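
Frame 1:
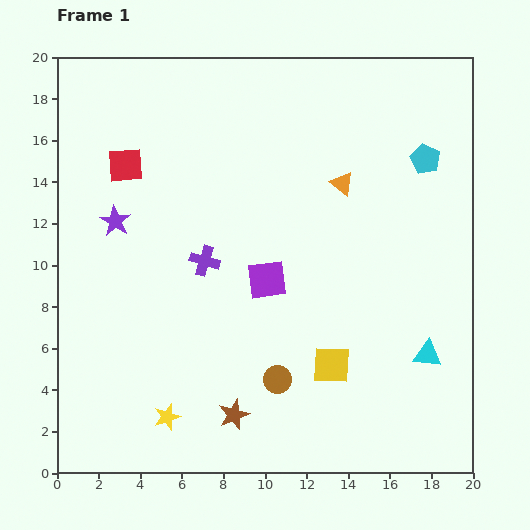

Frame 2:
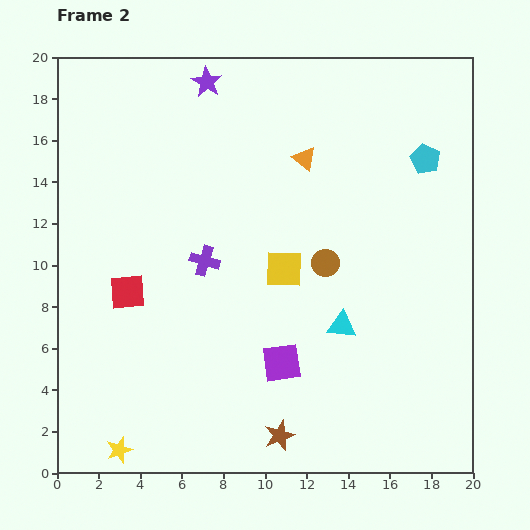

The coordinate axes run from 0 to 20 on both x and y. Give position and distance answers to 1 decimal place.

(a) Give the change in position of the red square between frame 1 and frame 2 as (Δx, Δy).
(0.1, -6.1)

The red square was at (3.3, 14.8) in frame 1 and (3.4, 8.7) in frame 2.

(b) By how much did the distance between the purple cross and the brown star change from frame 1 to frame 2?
+1.6

Distance in frame 1: 7.5. Distance in frame 2: 9.1.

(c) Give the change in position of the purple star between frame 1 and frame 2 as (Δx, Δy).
(4.4, 6.7)

The purple star was at (2.8, 12.1) in frame 1 and (7.2, 18.8) in frame 2.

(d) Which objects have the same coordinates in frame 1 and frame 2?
the purple cross, the cyan pentagon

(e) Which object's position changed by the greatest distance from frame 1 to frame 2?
the purple star

(moved 8.0; next 6.1)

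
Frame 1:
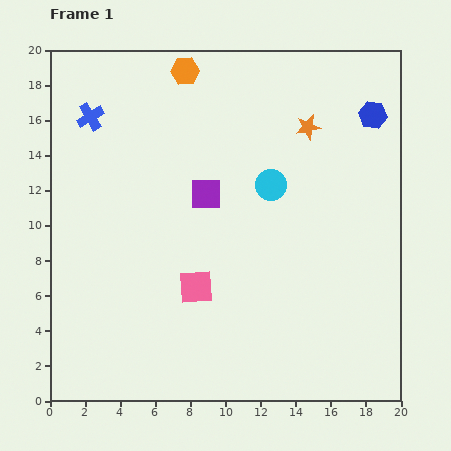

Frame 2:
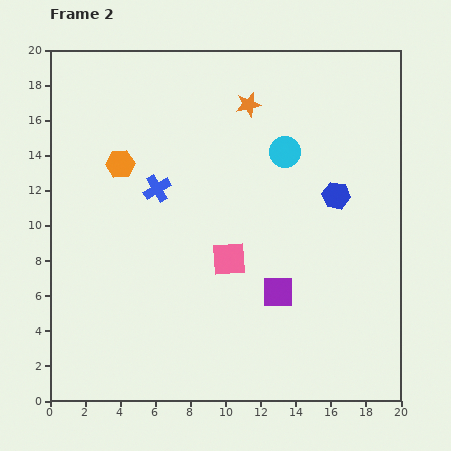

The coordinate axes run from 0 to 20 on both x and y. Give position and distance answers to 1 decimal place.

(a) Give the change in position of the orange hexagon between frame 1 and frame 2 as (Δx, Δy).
(-3.7, -5.3)

The orange hexagon was at (7.7, 18.8) in frame 1 and (4.0, 13.5) in frame 2.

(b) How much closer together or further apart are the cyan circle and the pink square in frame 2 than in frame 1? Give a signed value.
-0.3

Distance in frame 1: 7.2. Distance in frame 2: 6.9.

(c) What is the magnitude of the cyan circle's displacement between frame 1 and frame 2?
2.1

The cyan circle moved from (12.6, 12.3) to (13.4, 14.2), a distance of √(0.8² + 1.9²) ≈ 2.1.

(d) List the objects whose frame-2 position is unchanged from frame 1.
none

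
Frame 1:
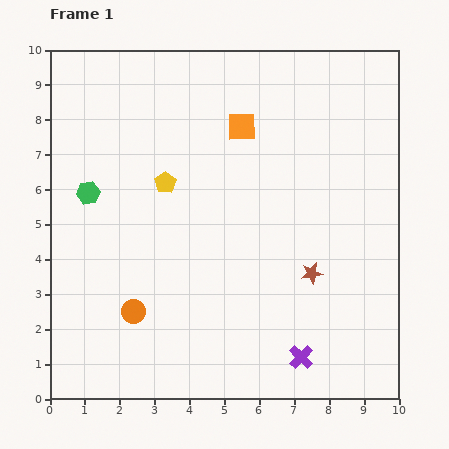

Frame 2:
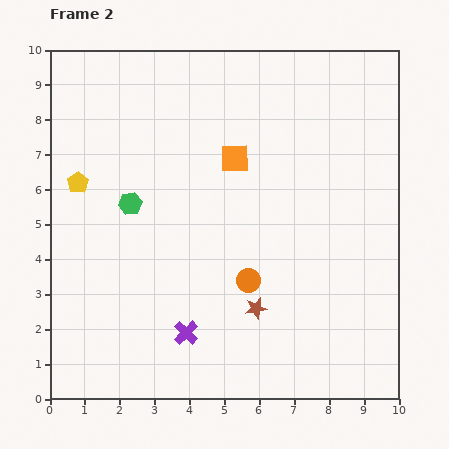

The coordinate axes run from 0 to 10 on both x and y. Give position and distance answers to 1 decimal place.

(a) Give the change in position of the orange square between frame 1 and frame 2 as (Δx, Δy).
(-0.2, -0.9)

The orange square was at (5.5, 7.8) in frame 1 and (5.3, 6.9) in frame 2.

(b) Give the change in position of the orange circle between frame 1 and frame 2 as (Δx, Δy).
(3.3, 0.9)

The orange circle was at (2.4, 2.5) in frame 1 and (5.7, 3.4) in frame 2.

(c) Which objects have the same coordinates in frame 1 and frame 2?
none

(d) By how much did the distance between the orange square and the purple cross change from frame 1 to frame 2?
-1.6

Distance in frame 1: 6.8. Distance in frame 2: 5.2.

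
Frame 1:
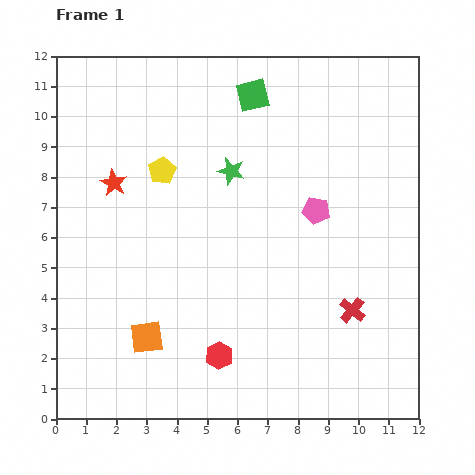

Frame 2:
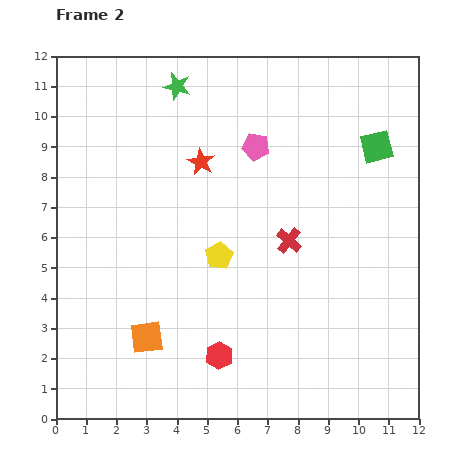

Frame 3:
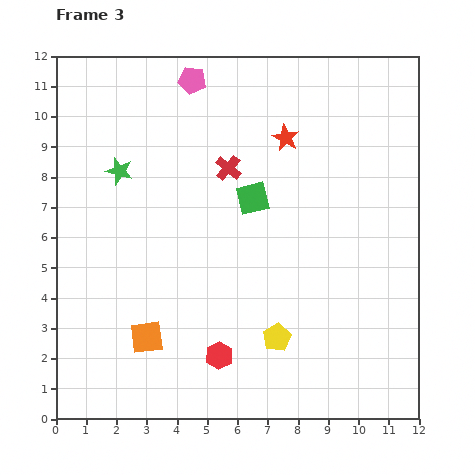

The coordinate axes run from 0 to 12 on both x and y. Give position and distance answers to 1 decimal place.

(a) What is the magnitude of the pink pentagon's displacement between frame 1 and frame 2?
2.9

The pink pentagon moved from (8.6, 6.9) to (6.6, 9.0), a distance of √(2.0² + 2.1²) ≈ 2.9.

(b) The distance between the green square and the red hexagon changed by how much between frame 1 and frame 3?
-3.4

Distance in frame 1: 8.7. Distance in frame 3: 5.3.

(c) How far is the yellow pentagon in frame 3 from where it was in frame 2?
3.3

The yellow pentagon moved from (5.4, 5.4) to (7.3, 2.7), a distance of √(1.9² + 2.7²) ≈ 3.3.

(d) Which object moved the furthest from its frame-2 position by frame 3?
the green square

(moved 4.4; next 3.4)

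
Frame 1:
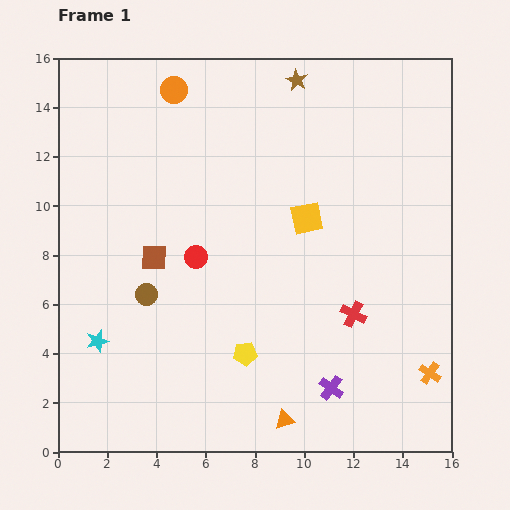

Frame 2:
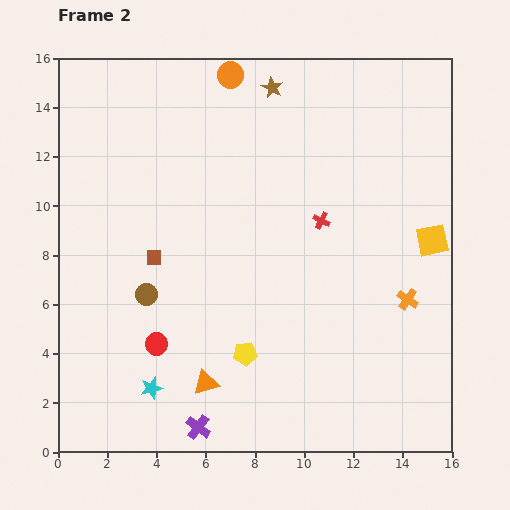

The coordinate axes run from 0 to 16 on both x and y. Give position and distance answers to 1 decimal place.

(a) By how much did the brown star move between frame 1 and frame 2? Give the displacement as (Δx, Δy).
(-1.0, -0.3)

The brown star was at (9.7, 15.1) in frame 1 and (8.7, 14.8) in frame 2.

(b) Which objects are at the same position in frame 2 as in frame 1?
the brown circle, the brown square, the yellow pentagon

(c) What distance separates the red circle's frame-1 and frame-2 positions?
3.8

The red circle moved from (5.6, 7.9) to (4.0, 4.4), a distance of √(1.6² + 3.5²) ≈ 3.8.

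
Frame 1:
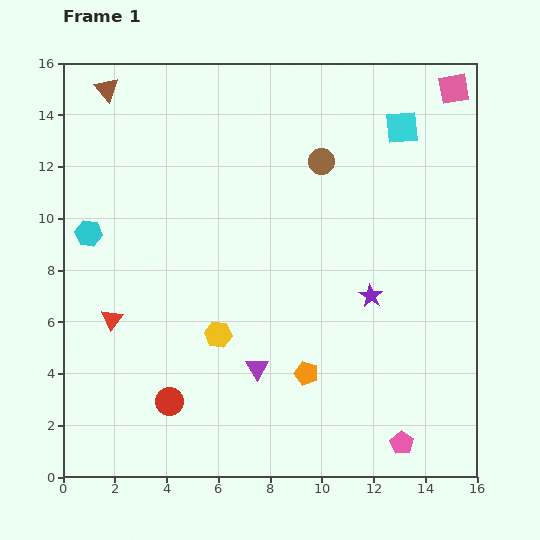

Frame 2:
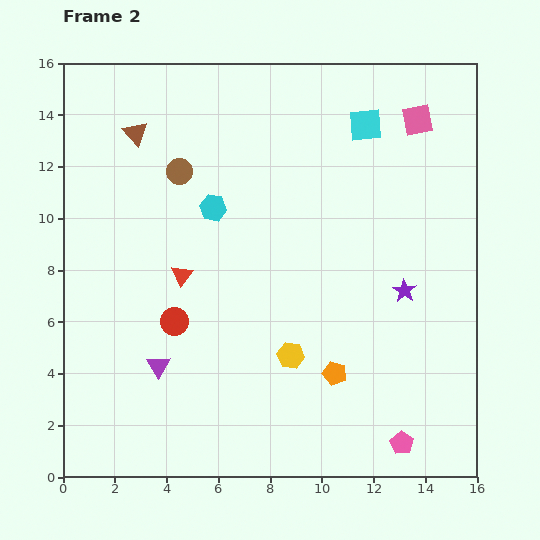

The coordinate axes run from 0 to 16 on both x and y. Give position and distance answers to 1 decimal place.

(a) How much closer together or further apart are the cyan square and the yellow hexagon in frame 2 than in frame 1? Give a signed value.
-1.3

Distance in frame 1: 10.7. Distance in frame 2: 9.4.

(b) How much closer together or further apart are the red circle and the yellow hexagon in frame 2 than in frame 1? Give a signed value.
+1.5

Distance in frame 1: 3.2. Distance in frame 2: 4.7.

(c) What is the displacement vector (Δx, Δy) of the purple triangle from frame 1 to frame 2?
(-3.8, 0.1)

The purple triangle was at (7.5, 4.2) in frame 1 and (3.7, 4.3) in frame 2.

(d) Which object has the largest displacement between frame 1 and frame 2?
the brown circle

(moved 5.5; next 4.9)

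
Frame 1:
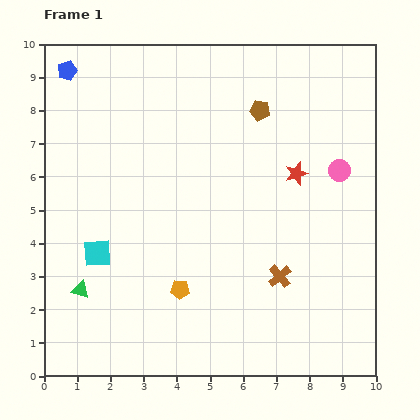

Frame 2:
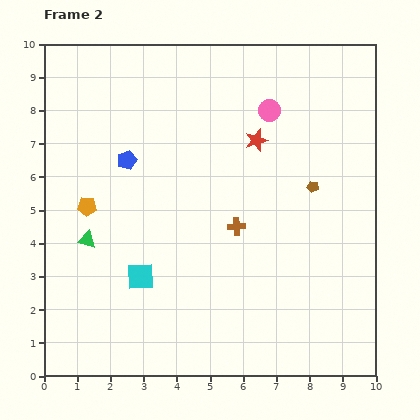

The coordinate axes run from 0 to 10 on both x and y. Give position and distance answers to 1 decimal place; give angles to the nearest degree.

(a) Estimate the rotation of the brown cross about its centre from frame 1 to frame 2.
38° clockwise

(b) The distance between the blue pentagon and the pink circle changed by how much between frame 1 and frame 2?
-4.1

Distance in frame 1: 8.7. Distance in frame 2: 4.6.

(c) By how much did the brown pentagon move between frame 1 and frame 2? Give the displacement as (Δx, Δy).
(1.6, -2.3)

The brown pentagon was at (6.5, 8.0) in frame 1 and (8.1, 5.7) in frame 2.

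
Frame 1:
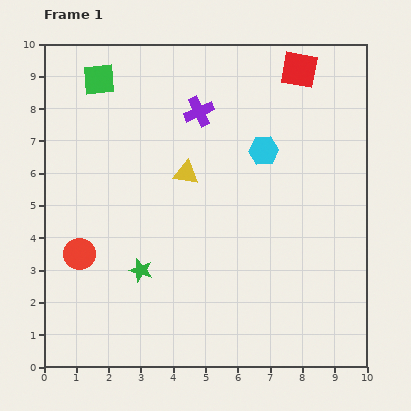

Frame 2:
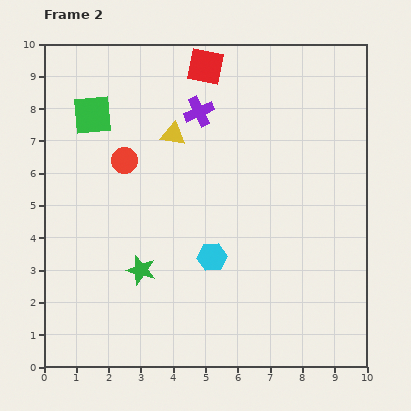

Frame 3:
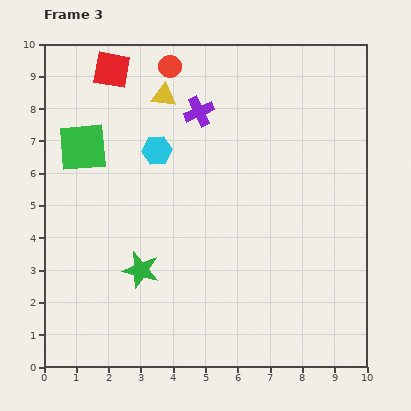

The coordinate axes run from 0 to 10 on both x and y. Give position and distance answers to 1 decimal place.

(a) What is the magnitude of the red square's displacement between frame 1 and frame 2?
2.9

The red square moved from (7.9, 9.2) to (5.0, 9.3), a distance of √(2.9² + 0.1²) ≈ 2.9.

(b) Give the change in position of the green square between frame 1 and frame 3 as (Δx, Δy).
(-0.5, -2.1)

The green square was at (1.7, 8.9) in frame 1 and (1.2, 6.8) in frame 3.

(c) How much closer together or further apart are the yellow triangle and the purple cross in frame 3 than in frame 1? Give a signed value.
-0.7

Distance in frame 1: 1.9. Distance in frame 3: 1.2.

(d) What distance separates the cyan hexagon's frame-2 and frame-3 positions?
3.7

The cyan hexagon moved from (5.2, 3.4) to (3.5, 6.7), a distance of √(1.7² + 3.3²) ≈ 3.7.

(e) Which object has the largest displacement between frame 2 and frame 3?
the cyan hexagon

(moved 3.7; next 3.2)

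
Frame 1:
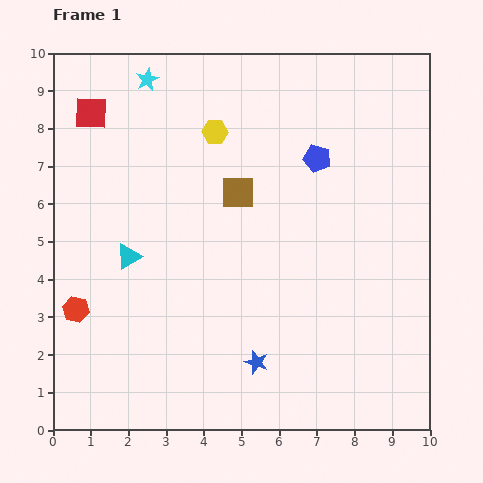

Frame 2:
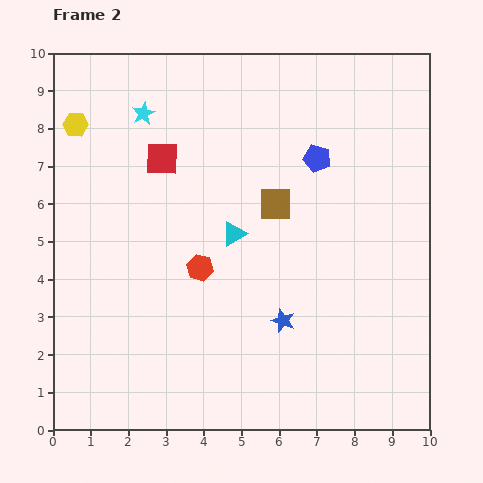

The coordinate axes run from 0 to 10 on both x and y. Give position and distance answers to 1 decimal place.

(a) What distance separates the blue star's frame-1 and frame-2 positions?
1.3

The blue star moved from (5.4, 1.8) to (6.1, 2.9), a distance of √(0.7² + 1.1²) ≈ 1.3.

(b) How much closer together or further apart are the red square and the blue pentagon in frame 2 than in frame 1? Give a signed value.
-2.0

Distance in frame 1: 6.1. Distance in frame 2: 4.1.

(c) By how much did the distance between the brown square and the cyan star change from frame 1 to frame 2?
+0.4

Distance in frame 1: 3.8. Distance in frame 2: 4.2.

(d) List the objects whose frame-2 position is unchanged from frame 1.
the blue pentagon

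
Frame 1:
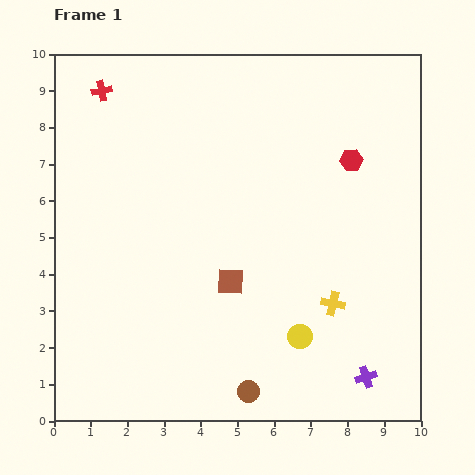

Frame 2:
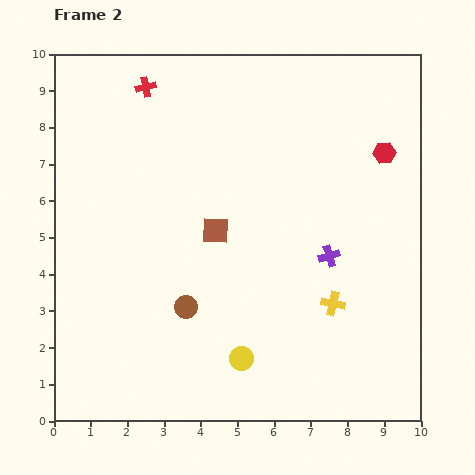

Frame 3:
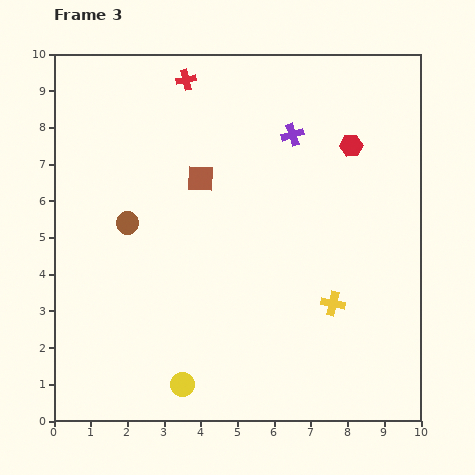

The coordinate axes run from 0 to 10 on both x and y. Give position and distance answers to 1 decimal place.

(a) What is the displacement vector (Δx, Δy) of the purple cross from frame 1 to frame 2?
(-1.0, 3.3)

The purple cross was at (8.5, 1.2) in frame 1 and (7.5, 4.5) in frame 2.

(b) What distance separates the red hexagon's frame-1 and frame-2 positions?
0.9

The red hexagon moved from (8.1, 7.1) to (9.0, 7.3), a distance of √(0.9² + 0.2²) ≈ 0.9.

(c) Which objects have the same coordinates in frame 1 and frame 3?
the yellow cross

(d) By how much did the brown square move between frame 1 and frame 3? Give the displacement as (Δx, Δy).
(-0.8, 2.8)

The brown square was at (4.8, 3.8) in frame 1 and (4.0, 6.6) in frame 3.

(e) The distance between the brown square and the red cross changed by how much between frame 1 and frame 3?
-3.6

Distance in frame 1: 6.3. Distance in frame 3: 2.7.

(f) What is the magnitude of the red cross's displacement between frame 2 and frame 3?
1.1

The red cross moved from (2.5, 9.1) to (3.6, 9.3), a distance of √(1.1² + 0.2²) ≈ 1.1.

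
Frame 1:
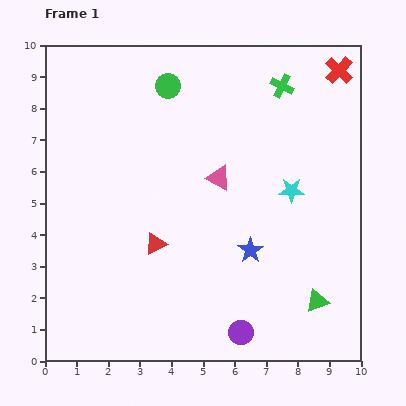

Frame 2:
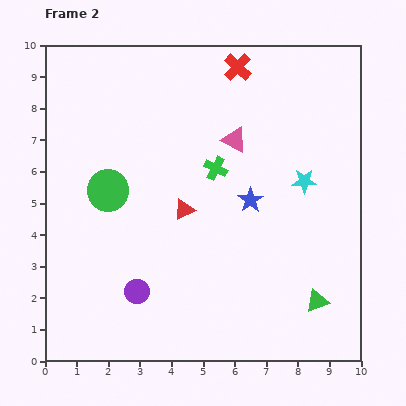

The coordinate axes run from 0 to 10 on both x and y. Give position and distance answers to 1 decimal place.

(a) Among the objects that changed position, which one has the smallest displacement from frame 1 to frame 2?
the cyan star

(moved 0.5)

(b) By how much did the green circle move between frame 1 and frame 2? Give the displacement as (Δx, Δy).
(-1.9, -3.3)

The green circle was at (3.9, 8.7) in frame 1 and (2.0, 5.4) in frame 2.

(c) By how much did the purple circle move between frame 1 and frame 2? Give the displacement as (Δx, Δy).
(-3.3, 1.3)

The purple circle was at (6.2, 0.9) in frame 1 and (2.9, 2.2) in frame 2.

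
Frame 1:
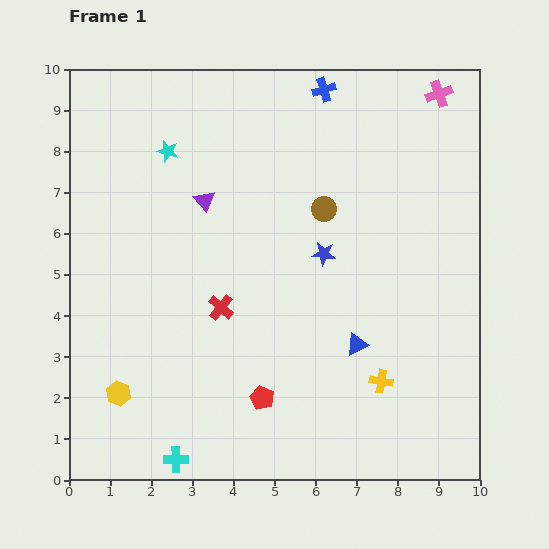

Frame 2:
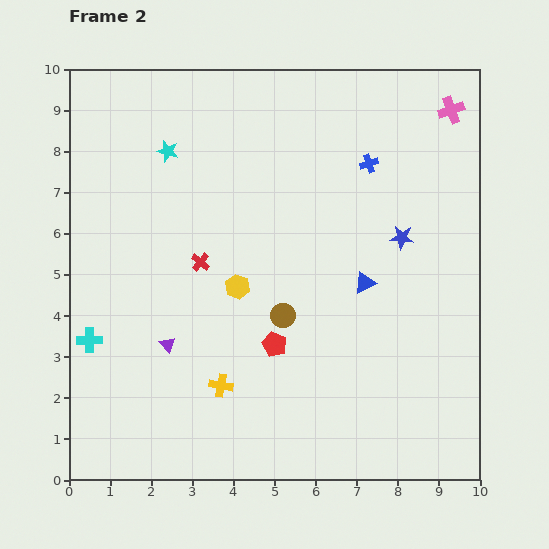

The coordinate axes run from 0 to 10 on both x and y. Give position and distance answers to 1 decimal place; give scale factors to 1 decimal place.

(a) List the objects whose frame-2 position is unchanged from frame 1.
the cyan star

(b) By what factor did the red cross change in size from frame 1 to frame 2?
0.7×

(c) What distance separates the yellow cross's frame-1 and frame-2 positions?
3.9

The yellow cross moved from (7.6, 2.4) to (3.7, 2.3), a distance of √(3.9² + 0.1²) ≈ 3.9.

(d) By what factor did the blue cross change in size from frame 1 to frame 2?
0.8×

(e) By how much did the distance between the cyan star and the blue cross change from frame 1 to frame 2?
+0.8

Distance in frame 1: 4.1. Distance in frame 2: 4.9.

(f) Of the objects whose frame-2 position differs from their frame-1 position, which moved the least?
the pink cross

(moved 0.5)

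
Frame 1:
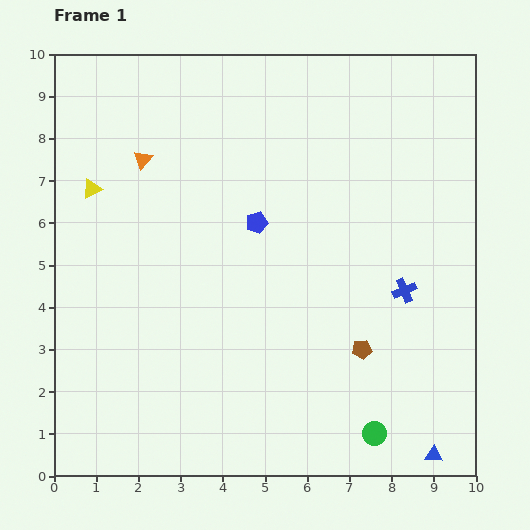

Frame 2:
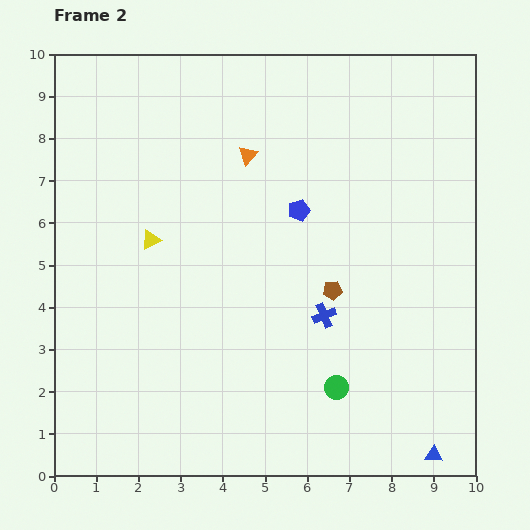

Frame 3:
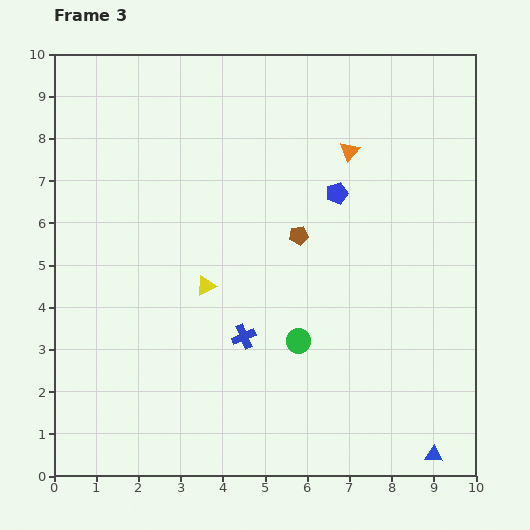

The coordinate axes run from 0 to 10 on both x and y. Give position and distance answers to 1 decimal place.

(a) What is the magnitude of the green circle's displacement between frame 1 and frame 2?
1.4

The green circle moved from (7.6, 1.0) to (6.7, 2.1), a distance of √(0.9² + 1.1²) ≈ 1.4.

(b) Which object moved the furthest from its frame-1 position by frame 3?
the orange triangle

(moved 4.9; next 4.0)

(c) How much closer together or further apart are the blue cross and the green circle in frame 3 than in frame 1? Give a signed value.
-2.2

Distance in frame 1: 3.5. Distance in frame 3: 1.3.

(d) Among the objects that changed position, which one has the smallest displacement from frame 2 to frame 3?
the blue pentagon

(moved 1.0)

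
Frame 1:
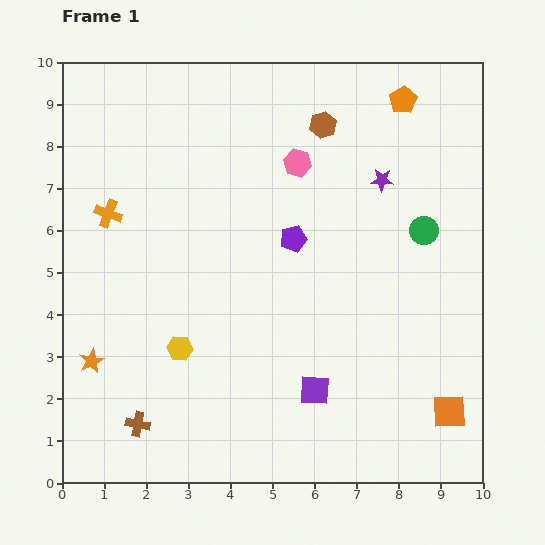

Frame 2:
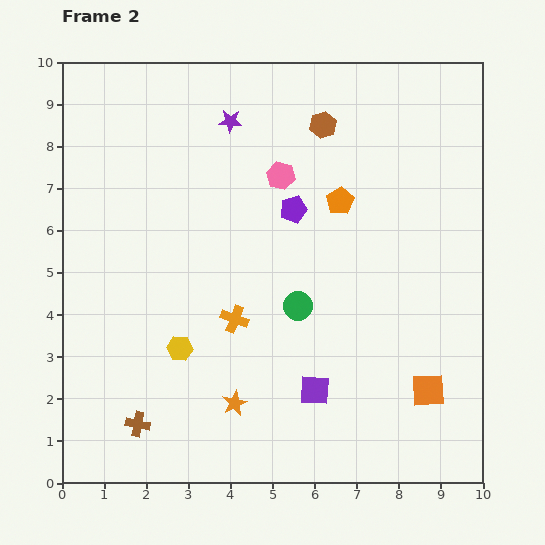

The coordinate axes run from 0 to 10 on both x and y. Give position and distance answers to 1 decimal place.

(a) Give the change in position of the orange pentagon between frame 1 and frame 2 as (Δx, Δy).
(-1.5, -2.4)

The orange pentagon was at (8.1, 9.1) in frame 1 and (6.6, 6.7) in frame 2.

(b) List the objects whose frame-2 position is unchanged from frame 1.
the purple square, the brown hexagon, the yellow hexagon, the brown cross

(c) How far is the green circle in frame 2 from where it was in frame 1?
3.5

The green circle moved from (8.6, 6.0) to (5.6, 4.2), a distance of √(3.0² + 1.8²) ≈ 3.5.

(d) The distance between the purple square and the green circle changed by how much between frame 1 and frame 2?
-2.6

Distance in frame 1: 4.6. Distance in frame 2: 2.0.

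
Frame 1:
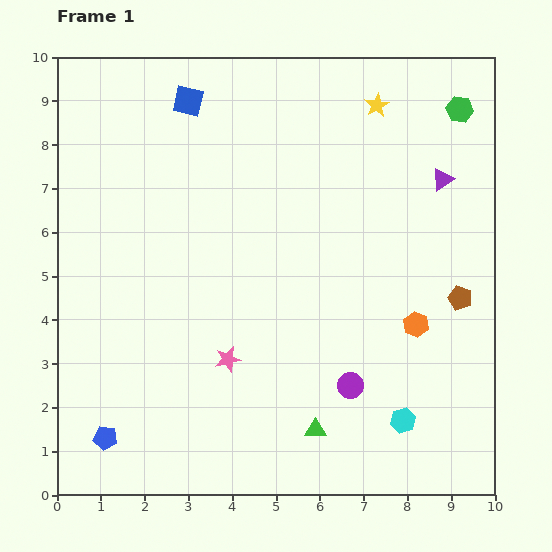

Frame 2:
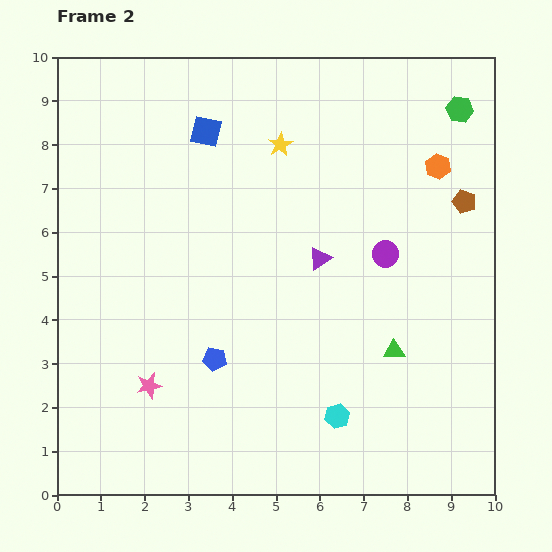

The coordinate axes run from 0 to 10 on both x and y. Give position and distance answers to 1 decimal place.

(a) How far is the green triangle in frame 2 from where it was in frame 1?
2.5

The green triangle moved from (5.9, 1.5) to (7.7, 3.3), a distance of √(1.8² + 1.8²) ≈ 2.5.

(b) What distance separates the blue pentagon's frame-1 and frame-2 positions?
3.1

The blue pentagon moved from (1.1, 1.3) to (3.6, 3.1), a distance of √(2.5² + 1.8²) ≈ 3.1.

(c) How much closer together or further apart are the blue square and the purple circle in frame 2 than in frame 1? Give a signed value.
-2.5

Distance in frame 1: 7.5. Distance in frame 2: 5.0.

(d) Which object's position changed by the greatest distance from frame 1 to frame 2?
the orange hexagon

(moved 3.6; next 3.3)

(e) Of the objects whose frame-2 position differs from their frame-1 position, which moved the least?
the blue square

(moved 0.8)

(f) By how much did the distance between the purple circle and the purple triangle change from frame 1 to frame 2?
-3.6

Distance in frame 1: 5.1. Distance in frame 2: 1.5.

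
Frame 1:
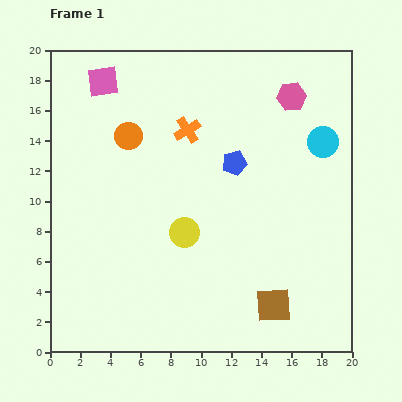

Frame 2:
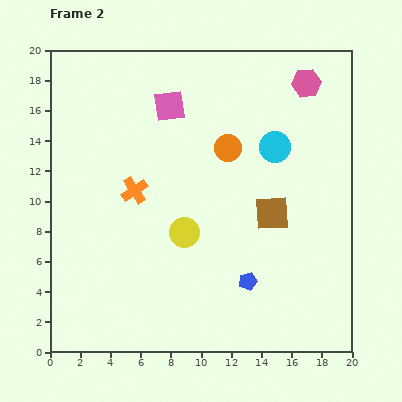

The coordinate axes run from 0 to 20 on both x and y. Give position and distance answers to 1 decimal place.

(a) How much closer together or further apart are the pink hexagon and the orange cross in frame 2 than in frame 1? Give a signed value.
+6.2

Distance in frame 1: 7.2. Distance in frame 2: 13.4.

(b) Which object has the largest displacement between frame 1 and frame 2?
the blue pentagon

(moved 7.9; next 6.6)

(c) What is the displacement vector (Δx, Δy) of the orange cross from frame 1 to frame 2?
(-3.5, -4.0)

The orange cross was at (9.1, 14.7) in frame 1 and (5.6, 10.7) in frame 2.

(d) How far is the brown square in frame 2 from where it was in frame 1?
6.1

The brown square moved from (14.8, 3.1) to (14.7, 9.2), a distance of √(0.1² + 6.1²) ≈ 6.1.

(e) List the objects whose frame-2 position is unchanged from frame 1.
the yellow circle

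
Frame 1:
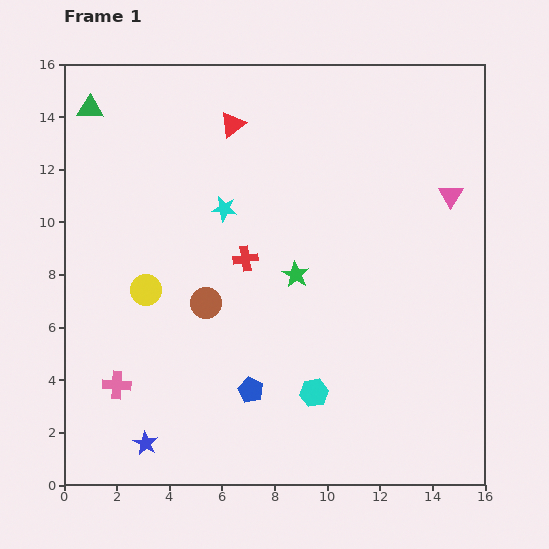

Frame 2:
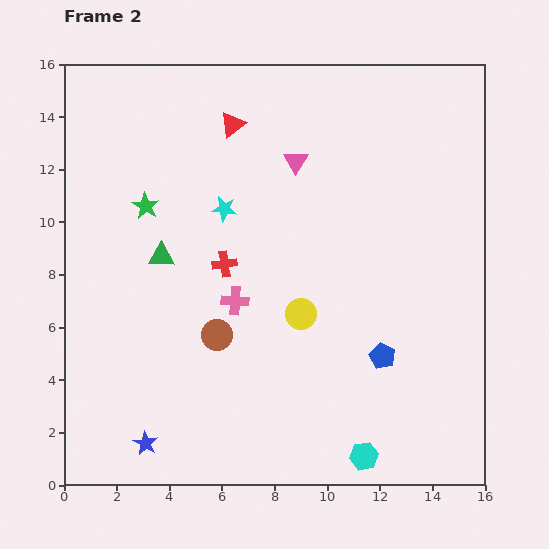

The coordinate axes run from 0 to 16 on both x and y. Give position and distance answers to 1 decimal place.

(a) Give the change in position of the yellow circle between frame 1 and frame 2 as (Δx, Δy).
(5.9, -0.9)

The yellow circle was at (3.1, 7.4) in frame 1 and (9.0, 6.5) in frame 2.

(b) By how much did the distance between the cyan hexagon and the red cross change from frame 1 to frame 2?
+3.3

Distance in frame 1: 5.7. Distance in frame 2: 9.0.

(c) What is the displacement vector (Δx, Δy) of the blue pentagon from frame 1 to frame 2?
(5.0, 1.3)

The blue pentagon was at (7.1, 3.6) in frame 1 and (12.1, 4.9) in frame 2.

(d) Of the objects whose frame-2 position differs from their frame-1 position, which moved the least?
the red cross

(moved 0.8)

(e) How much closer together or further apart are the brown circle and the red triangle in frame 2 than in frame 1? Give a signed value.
+1.1

Distance in frame 1: 6.9. Distance in frame 2: 8.0.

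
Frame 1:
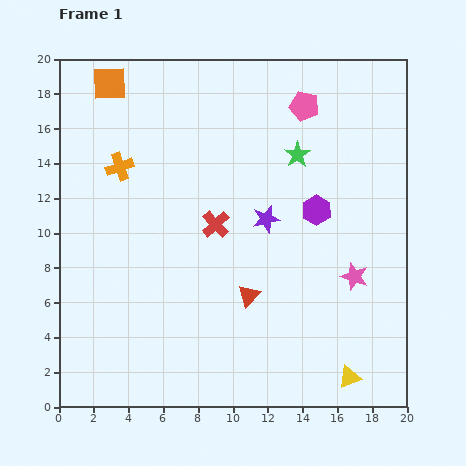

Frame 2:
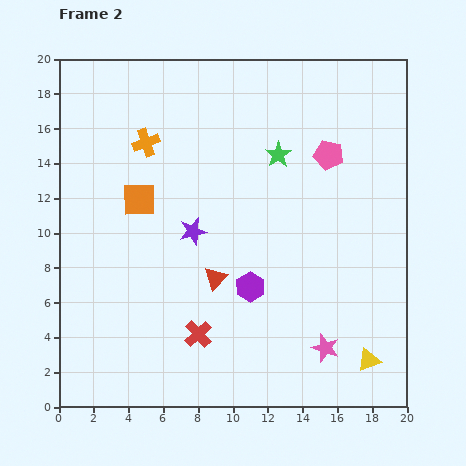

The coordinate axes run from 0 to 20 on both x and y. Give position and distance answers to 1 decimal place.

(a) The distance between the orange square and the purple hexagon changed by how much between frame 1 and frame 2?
-5.9

Distance in frame 1: 14.0. Distance in frame 2: 8.1.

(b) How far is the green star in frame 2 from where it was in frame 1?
1.1

The green star moved from (13.7, 14.5) to (12.6, 14.5), a distance of √(1.1² + 0.0²) ≈ 1.1.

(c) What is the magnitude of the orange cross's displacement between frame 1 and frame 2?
2.1

The orange cross moved from (3.5, 13.8) to (5.0, 15.2), a distance of √(1.5² + 1.4²) ≈ 2.1.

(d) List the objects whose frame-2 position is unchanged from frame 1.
none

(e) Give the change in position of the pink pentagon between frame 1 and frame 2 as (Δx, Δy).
(1.4, -2.8)

The pink pentagon was at (14.1, 17.3) in frame 1 and (15.5, 14.5) in frame 2.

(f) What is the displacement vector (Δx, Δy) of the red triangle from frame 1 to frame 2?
(-1.9, 1.0)

The red triangle was at (10.9, 6.4) in frame 1 and (9.0, 7.4) in frame 2.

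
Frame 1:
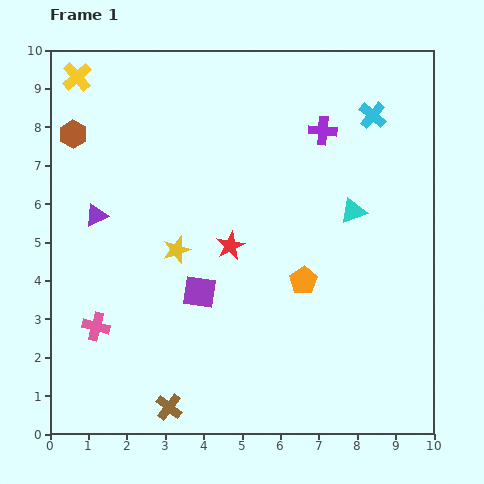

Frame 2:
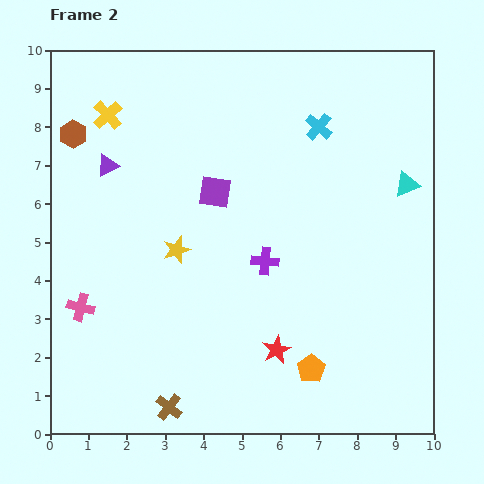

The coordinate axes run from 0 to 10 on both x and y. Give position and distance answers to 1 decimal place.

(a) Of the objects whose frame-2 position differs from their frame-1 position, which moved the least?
the pink cross

(moved 0.6)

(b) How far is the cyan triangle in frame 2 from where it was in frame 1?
1.6

The cyan triangle moved from (7.9, 5.8) to (9.3, 6.5), a distance of √(1.4² + 0.7²) ≈ 1.6.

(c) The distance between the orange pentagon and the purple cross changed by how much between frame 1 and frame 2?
-0.9

Distance in frame 1: 3.9. Distance in frame 2: 3.0.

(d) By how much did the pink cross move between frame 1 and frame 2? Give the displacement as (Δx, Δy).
(-0.4, 0.5)

The pink cross was at (1.2, 2.8) in frame 1 and (0.8, 3.3) in frame 2.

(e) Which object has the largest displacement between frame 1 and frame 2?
the purple cross

(moved 3.7; next 3.0)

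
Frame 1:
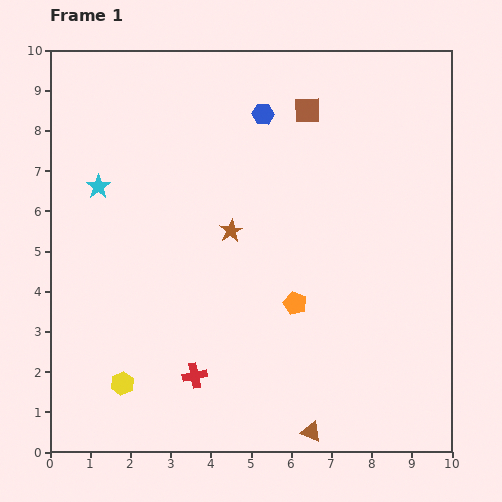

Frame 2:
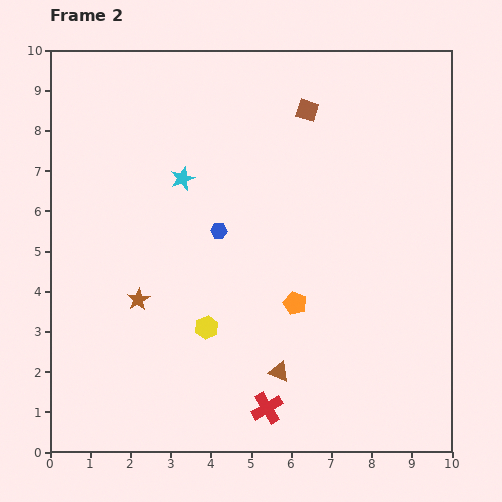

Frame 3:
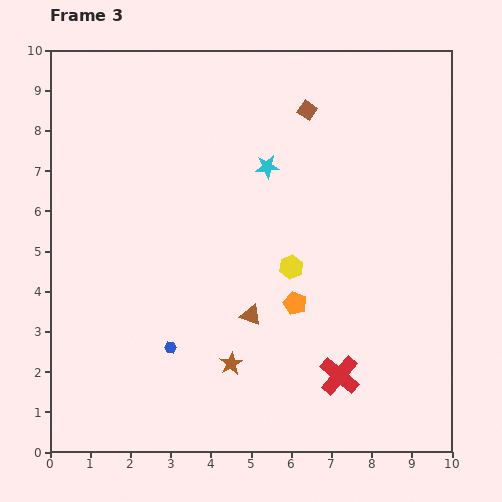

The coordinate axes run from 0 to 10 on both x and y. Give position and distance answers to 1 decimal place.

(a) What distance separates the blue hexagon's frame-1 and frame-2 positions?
3.1

The blue hexagon moved from (5.3, 8.4) to (4.2, 5.5), a distance of √(1.1² + 2.9²) ≈ 3.1.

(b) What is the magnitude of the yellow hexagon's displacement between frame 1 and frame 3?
5.1

The yellow hexagon moved from (1.8, 1.7) to (6.0, 4.6), a distance of √(4.2² + 2.9²) ≈ 5.1.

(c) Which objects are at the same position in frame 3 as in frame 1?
the orange pentagon, the brown square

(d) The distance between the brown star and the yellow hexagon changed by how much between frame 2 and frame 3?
+1.0

Distance in frame 2: 1.8. Distance in frame 3: 2.8.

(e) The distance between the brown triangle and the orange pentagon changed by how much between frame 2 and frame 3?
-0.6

Distance in frame 2: 1.7. Distance in frame 3: 1.1.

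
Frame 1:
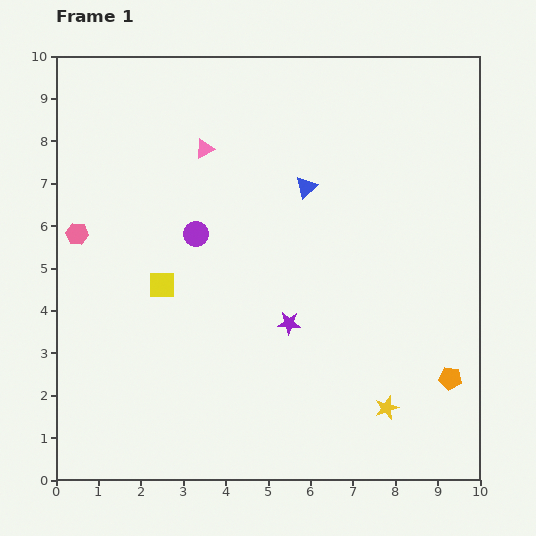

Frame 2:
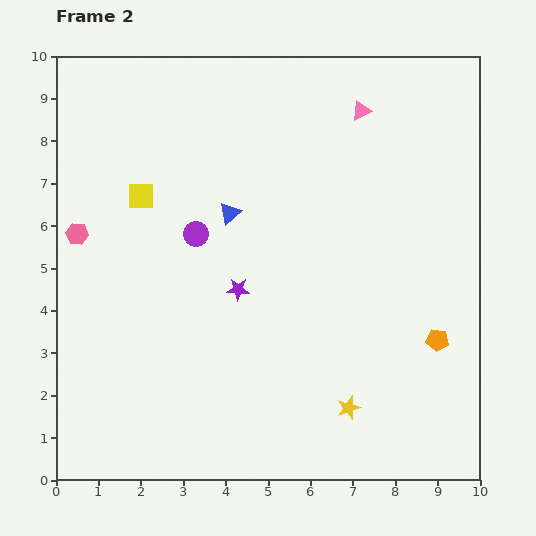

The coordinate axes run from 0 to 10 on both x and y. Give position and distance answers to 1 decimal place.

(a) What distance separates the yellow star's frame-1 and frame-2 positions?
0.9

The yellow star moved from (7.8, 1.7) to (6.9, 1.7), a distance of √(0.9² + 0.0²) ≈ 0.9.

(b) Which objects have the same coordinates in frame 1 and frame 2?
the pink hexagon, the purple circle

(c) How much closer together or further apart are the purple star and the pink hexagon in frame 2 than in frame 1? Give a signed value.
-1.4

Distance in frame 1: 5.4. Distance in frame 2: 4.0.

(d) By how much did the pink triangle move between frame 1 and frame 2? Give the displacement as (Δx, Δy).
(3.7, 0.9)

The pink triangle was at (3.5, 7.8) in frame 1 and (7.2, 8.7) in frame 2.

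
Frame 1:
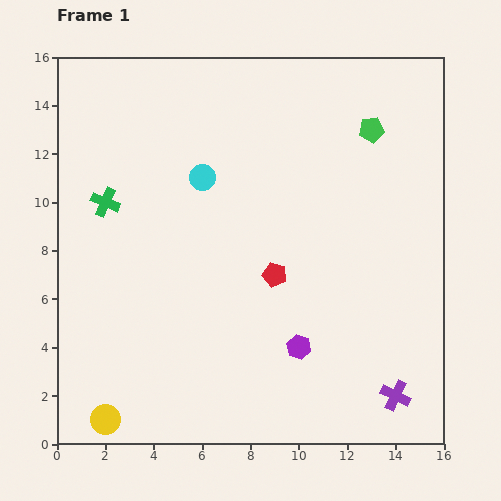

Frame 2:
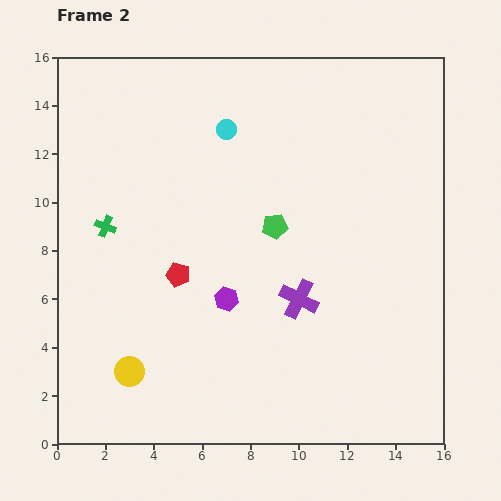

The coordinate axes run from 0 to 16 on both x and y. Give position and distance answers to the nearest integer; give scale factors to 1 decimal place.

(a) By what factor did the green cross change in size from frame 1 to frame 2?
0.7×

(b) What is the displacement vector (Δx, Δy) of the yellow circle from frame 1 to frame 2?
(1, 2)

The yellow circle was at (2, 1) in frame 1 and (3, 3) in frame 2.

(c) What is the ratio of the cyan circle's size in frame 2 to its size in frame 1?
0.8×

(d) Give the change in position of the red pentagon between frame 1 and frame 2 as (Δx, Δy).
(-4, 0)

The red pentagon was at (9, 7) in frame 1 and (5, 7) in frame 2.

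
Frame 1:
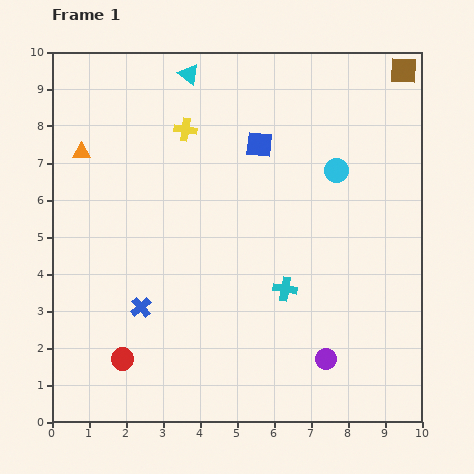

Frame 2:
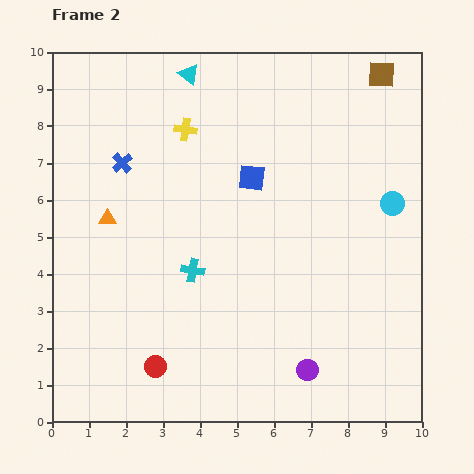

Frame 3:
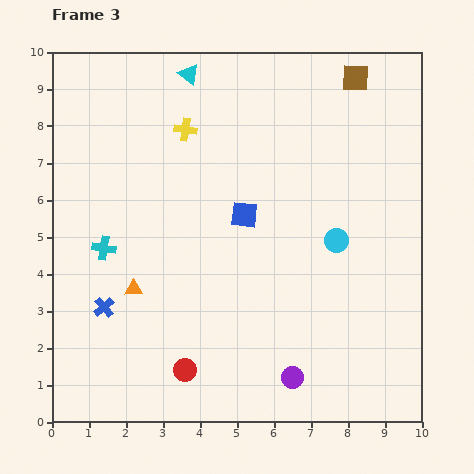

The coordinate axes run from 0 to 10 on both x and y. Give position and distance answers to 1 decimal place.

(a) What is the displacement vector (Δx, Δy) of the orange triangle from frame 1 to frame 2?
(0.7, -1.8)

The orange triangle was at (0.8, 7.3) in frame 1 and (1.5, 5.5) in frame 2.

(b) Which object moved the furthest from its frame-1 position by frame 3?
the cyan cross

(moved 5.0; next 4.0)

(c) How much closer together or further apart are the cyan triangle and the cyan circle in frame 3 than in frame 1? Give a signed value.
+1.2

Distance in frame 1: 4.8. Distance in frame 3: 6.0.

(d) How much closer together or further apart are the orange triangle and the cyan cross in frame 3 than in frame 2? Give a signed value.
-1.3

Distance in frame 2: 2.7. Distance in frame 3: 1.4.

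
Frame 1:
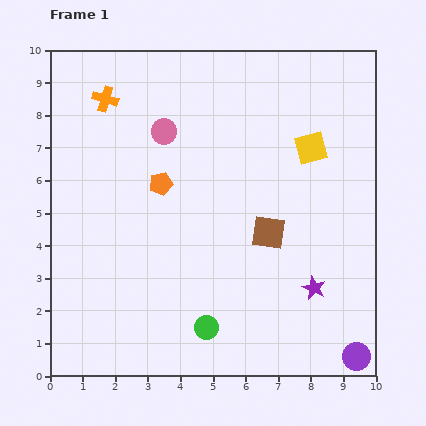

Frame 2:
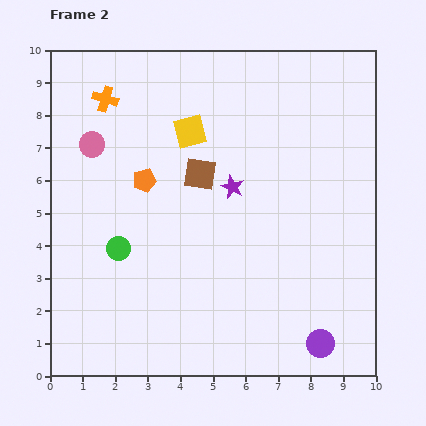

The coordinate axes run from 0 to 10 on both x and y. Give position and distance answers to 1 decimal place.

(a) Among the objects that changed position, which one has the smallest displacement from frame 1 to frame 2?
the orange pentagon

(moved 0.5)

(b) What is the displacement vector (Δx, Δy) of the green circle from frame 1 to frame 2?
(-2.7, 2.4)

The green circle was at (4.8, 1.5) in frame 1 and (2.1, 3.9) in frame 2.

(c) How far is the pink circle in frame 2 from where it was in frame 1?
2.2

The pink circle moved from (3.5, 7.5) to (1.3, 7.1), a distance of √(2.2² + 0.4²) ≈ 2.2.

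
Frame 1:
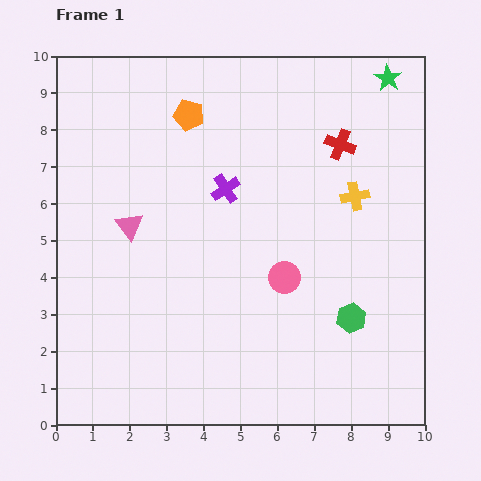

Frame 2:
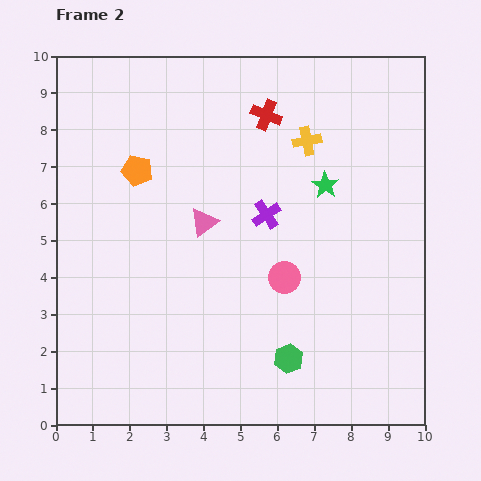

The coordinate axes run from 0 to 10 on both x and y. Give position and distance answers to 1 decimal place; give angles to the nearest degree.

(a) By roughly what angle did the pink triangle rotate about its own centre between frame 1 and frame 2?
31° clockwise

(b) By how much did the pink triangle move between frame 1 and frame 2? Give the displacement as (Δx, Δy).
(2.0, 0.1)

The pink triangle was at (2.0, 5.4) in frame 1 and (4.0, 5.5) in frame 2.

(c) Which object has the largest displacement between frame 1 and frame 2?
the green star

(moved 3.4; next 2.2)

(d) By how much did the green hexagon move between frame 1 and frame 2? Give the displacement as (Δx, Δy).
(-1.7, -1.1)

The green hexagon was at (8.0, 2.9) in frame 1 and (6.3, 1.8) in frame 2.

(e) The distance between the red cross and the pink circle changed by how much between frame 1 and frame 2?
+0.5

Distance in frame 1: 3.9. Distance in frame 2: 4.4.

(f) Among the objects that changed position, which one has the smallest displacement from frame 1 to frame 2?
the purple cross

(moved 1.3)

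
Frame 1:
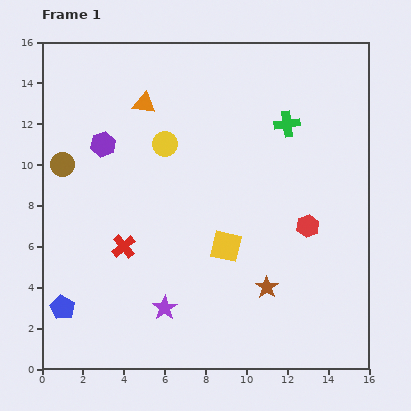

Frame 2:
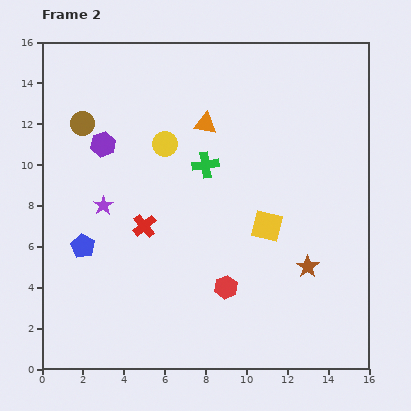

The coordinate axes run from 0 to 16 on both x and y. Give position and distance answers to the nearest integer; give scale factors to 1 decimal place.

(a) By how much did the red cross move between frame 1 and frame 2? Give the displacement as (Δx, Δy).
(1, 1)

The red cross was at (4, 6) in frame 1 and (5, 7) in frame 2.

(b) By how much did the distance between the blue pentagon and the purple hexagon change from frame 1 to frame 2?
-3

Distance in frame 1: 8. Distance in frame 2: 5.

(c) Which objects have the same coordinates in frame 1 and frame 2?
the yellow circle, the purple hexagon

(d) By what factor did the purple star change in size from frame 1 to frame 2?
0.8×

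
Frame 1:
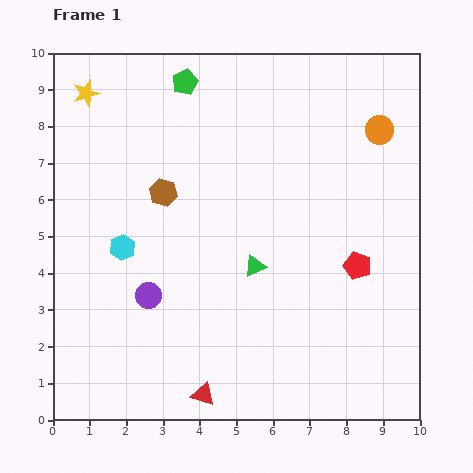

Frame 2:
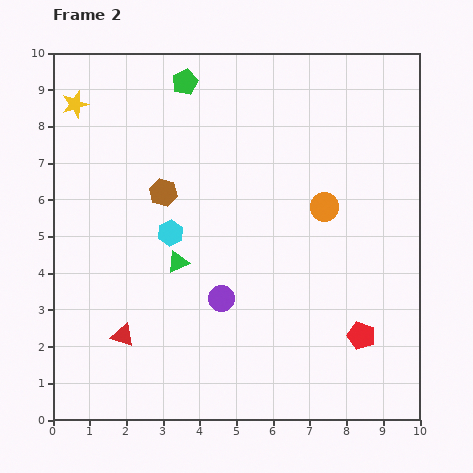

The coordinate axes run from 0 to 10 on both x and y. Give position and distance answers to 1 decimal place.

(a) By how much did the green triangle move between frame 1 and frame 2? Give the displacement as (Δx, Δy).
(-2.1, 0.1)

The green triangle was at (5.5, 4.2) in frame 1 and (3.4, 4.3) in frame 2.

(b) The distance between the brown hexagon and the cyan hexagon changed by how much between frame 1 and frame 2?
-0.8

Distance in frame 1: 1.9. Distance in frame 2: 1.1.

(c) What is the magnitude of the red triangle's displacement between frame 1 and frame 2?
2.7

The red triangle moved from (4.1, 0.7) to (1.9, 2.3), a distance of √(2.2² + 1.6²) ≈ 2.7.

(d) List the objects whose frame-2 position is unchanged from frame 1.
the brown hexagon, the green pentagon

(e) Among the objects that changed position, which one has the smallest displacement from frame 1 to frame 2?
the yellow star

(moved 0.4)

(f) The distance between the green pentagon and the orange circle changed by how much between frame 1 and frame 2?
-0.4

Distance in frame 1: 5.5. Distance in frame 2: 5.1.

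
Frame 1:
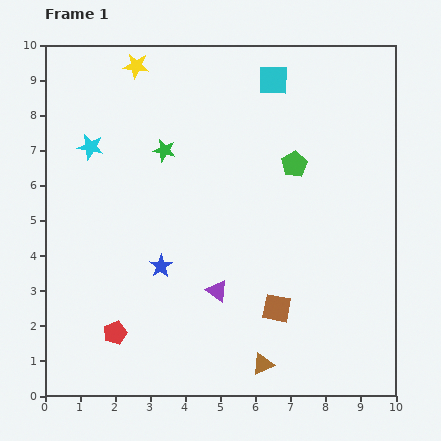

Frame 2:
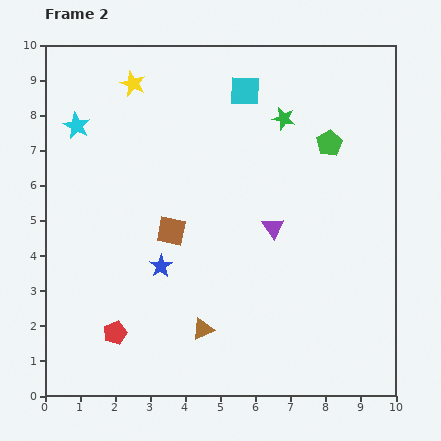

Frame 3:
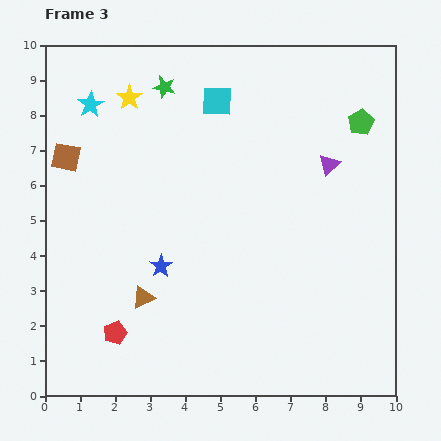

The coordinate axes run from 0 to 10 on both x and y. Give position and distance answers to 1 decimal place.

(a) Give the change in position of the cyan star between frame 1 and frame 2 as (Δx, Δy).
(-0.4, 0.6)

The cyan star was at (1.3, 7.1) in frame 1 and (0.9, 7.7) in frame 2.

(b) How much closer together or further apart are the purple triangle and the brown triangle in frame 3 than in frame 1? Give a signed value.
+4.0

Distance in frame 1: 2.5. Distance in frame 3: 6.5.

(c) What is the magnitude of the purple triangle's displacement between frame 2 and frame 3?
2.4

The purple triangle moved from (6.5, 4.8) to (8.1, 6.6), a distance of √(1.6² + 1.8²) ≈ 2.4.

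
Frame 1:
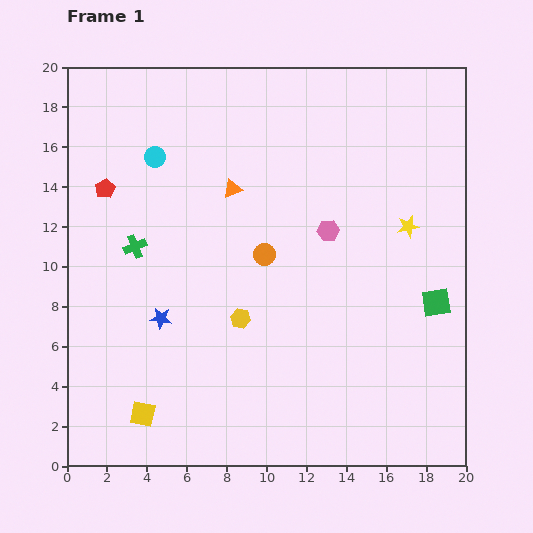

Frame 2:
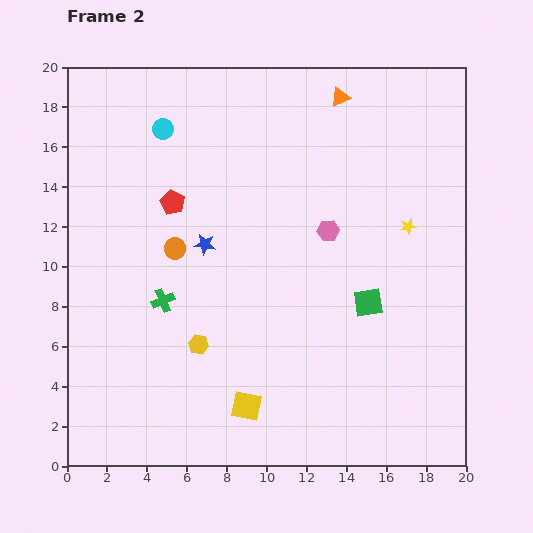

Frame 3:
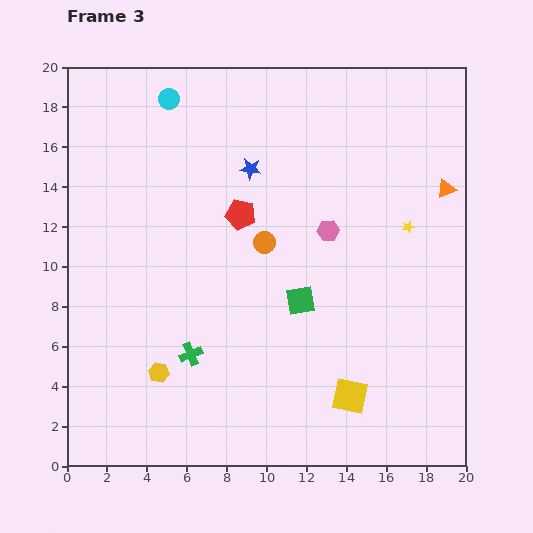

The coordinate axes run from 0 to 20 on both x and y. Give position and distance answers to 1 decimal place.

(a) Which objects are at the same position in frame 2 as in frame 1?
the yellow star, the pink hexagon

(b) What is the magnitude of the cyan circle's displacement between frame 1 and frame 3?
3.0

The cyan circle moved from (4.4, 15.5) to (5.1, 18.4), a distance of √(0.7² + 2.9²) ≈ 3.0.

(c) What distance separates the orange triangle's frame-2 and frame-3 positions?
7.0

The orange triangle moved from (13.7, 18.5) to (19.0, 13.9), a distance of √(5.3² + 4.6²) ≈ 7.0.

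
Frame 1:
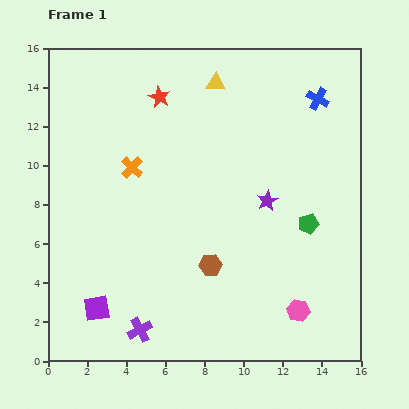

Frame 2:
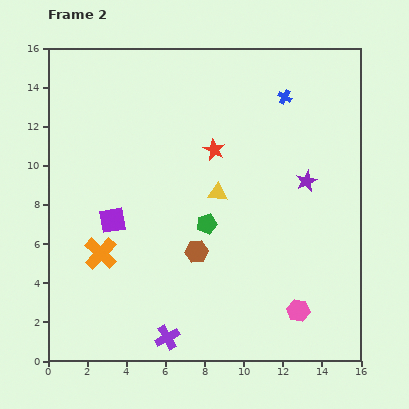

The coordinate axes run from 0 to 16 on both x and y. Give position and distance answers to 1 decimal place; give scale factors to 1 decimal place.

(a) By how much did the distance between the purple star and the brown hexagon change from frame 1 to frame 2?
+2.3

Distance in frame 1: 4.4. Distance in frame 2: 6.7.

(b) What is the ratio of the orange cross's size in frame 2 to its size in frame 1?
1.5×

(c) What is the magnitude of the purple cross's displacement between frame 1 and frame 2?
1.5

The purple cross moved from (4.7, 1.6) to (6.1, 1.2), a distance of √(1.4² + 0.4²) ≈ 1.5.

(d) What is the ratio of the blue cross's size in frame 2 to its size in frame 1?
0.6×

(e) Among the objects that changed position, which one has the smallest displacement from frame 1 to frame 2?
the brown hexagon

(moved 1.0)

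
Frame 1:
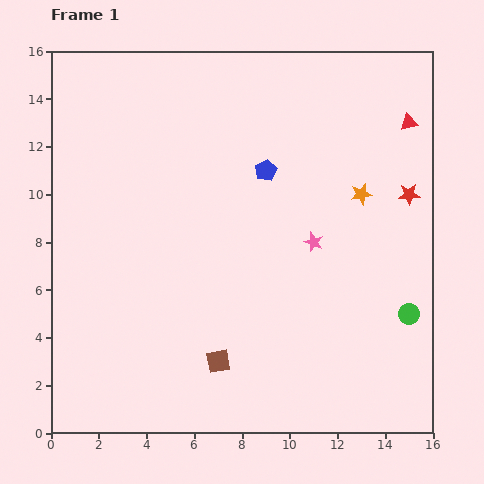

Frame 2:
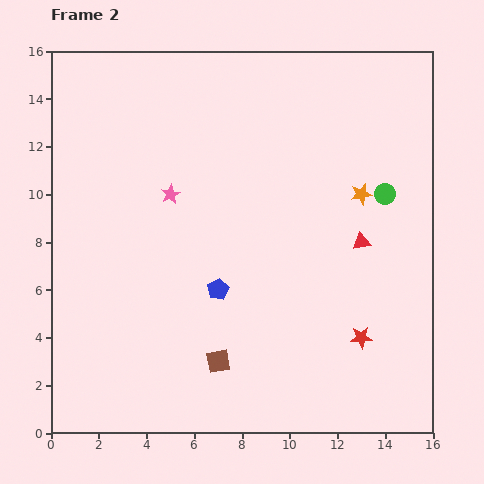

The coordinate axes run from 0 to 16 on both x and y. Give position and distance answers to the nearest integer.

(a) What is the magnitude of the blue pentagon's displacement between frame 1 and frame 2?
5

The blue pentagon moved from (9, 11) to (7, 6), a distance of √(2² + 5²) ≈ 5.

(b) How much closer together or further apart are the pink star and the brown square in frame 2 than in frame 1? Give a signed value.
+1

Distance in frame 1: 6. Distance in frame 2: 7.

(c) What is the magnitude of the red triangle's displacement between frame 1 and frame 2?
5

The red triangle moved from (15, 13) to (13, 8), a distance of √(2² + 5²) ≈ 5.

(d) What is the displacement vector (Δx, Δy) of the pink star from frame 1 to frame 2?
(-6, 2)

The pink star was at (11, 8) in frame 1 and (5, 10) in frame 2.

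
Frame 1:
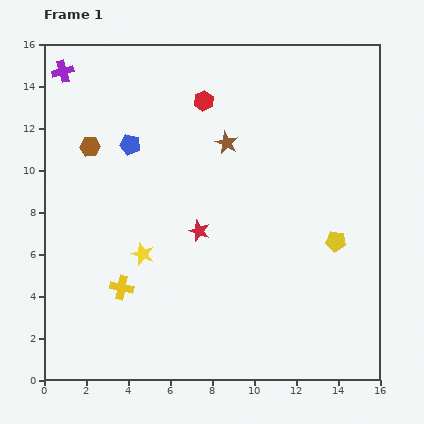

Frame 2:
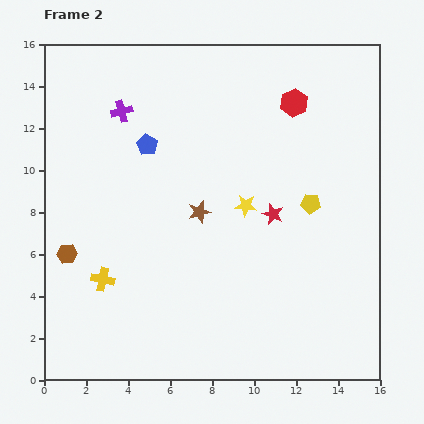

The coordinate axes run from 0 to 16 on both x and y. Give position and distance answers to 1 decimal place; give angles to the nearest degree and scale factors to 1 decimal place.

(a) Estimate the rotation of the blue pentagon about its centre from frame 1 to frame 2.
18° clockwise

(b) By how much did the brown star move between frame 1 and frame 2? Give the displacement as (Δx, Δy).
(-1.3, -3.3)

The brown star was at (8.7, 11.3) in frame 1 and (7.4, 8.0) in frame 2.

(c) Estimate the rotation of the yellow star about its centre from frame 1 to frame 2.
15° counter-clockwise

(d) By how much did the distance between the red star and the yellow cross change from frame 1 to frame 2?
+4.1

Distance in frame 1: 4.6. Distance in frame 2: 8.7.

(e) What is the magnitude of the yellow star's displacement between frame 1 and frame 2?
5.4

The yellow star moved from (4.7, 6.0) to (9.6, 8.3), a distance of √(4.9² + 2.3²) ≈ 5.4.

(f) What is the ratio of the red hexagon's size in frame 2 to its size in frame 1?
1.4×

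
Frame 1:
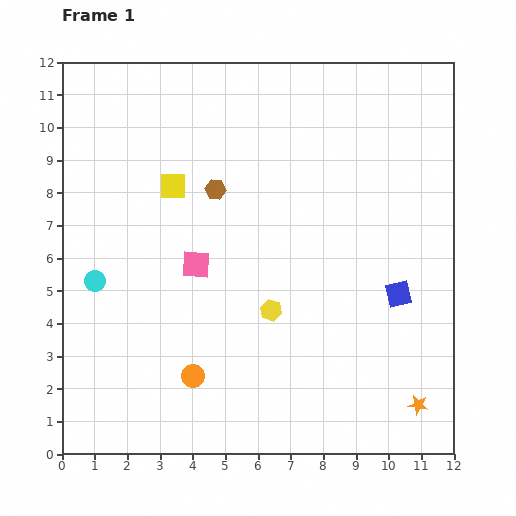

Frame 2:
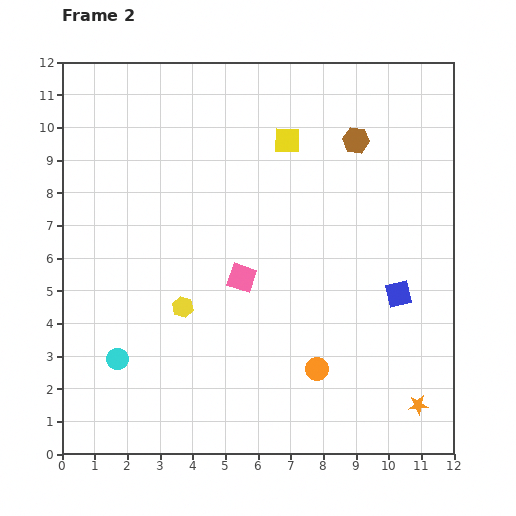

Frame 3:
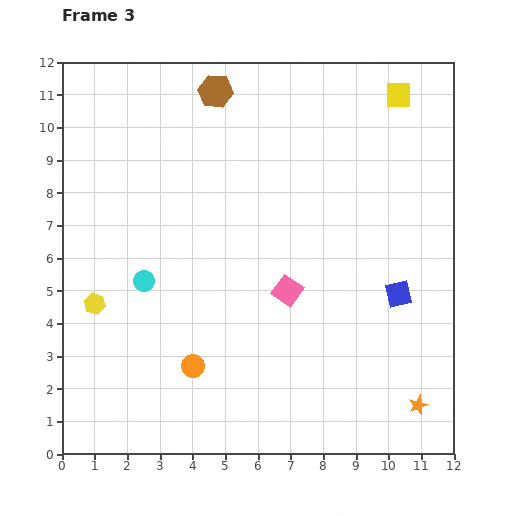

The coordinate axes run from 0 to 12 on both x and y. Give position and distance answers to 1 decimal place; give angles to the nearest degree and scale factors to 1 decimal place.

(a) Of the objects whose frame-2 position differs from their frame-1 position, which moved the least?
the pink square

(moved 1.5)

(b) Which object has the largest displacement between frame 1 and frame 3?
the yellow square

(moved 7.4; next 5.4)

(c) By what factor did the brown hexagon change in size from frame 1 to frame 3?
1.6×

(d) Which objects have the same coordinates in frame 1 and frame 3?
the blue square, the orange star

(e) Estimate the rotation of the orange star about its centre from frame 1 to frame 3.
30° counter-clockwise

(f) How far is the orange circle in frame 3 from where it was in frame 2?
3.8

The orange circle moved from (7.8, 2.6) to (4.0, 2.7), a distance of √(3.8² + 0.1²) ≈ 3.8.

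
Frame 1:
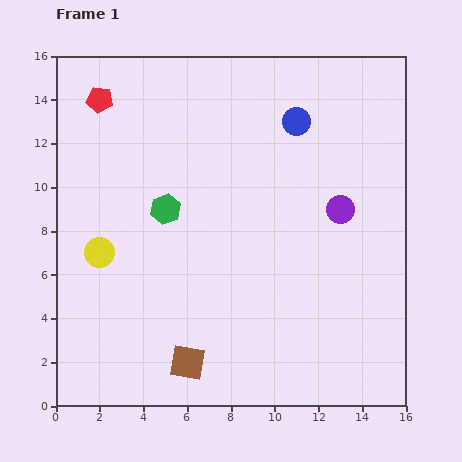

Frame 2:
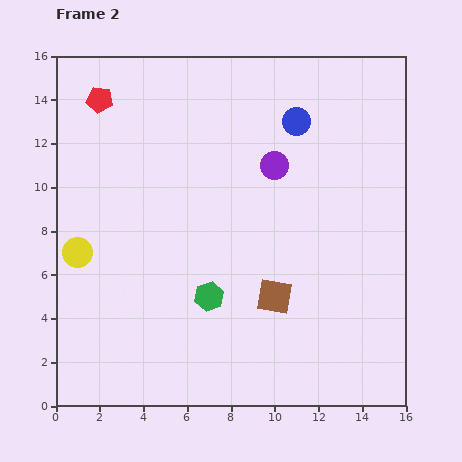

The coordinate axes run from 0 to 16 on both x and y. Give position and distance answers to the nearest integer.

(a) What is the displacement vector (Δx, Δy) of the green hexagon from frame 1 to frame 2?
(2, -4)

The green hexagon was at (5, 9) in frame 1 and (7, 5) in frame 2.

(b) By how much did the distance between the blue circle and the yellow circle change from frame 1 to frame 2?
+1

Distance in frame 1: 11. Distance in frame 2: 12.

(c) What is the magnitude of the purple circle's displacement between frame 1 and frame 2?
4

The purple circle moved from (13, 9) to (10, 11), a distance of √(3² + 2²) ≈ 4.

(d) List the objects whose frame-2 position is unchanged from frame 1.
the red pentagon, the blue circle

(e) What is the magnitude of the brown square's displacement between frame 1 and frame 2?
5

The brown square moved from (6, 2) to (10, 5), a distance of √(4² + 3²) ≈ 5.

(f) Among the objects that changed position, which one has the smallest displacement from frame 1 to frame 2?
the yellow circle

(moved 1)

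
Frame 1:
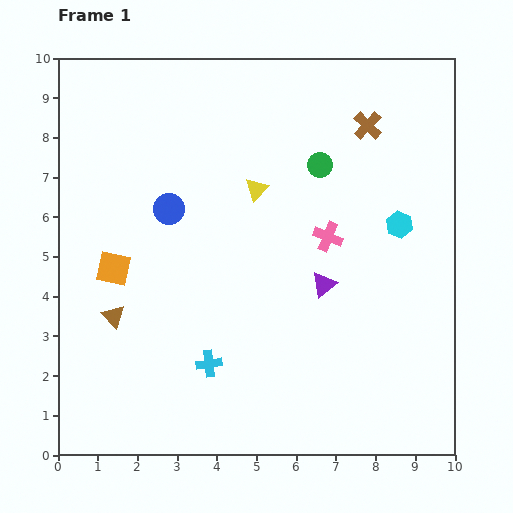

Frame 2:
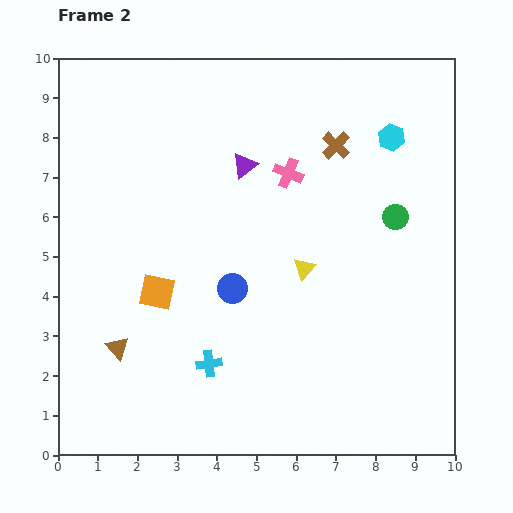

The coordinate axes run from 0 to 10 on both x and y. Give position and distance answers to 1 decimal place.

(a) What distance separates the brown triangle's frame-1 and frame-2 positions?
0.8

The brown triangle moved from (1.4, 3.5) to (1.5, 2.7), a distance of √(0.1² + 0.8²) ≈ 0.8.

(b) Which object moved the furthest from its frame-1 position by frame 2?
the purple triangle

(moved 3.6; next 2.6)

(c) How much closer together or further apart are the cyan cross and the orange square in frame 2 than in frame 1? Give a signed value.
-1.2

Distance in frame 1: 3.4. Distance in frame 2: 2.2.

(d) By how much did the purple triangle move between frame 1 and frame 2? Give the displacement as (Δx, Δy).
(-2.0, 3.0)

The purple triangle was at (6.7, 4.3) in frame 1 and (4.7, 7.3) in frame 2.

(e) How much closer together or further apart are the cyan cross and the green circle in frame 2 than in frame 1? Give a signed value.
+0.3

Distance in frame 1: 5.7. Distance in frame 2: 6.0.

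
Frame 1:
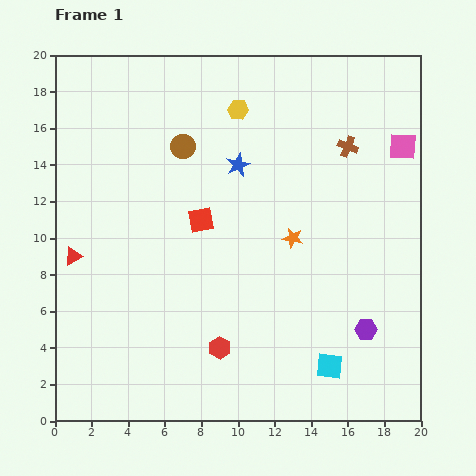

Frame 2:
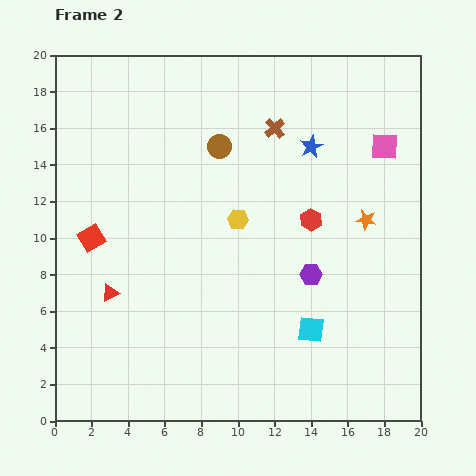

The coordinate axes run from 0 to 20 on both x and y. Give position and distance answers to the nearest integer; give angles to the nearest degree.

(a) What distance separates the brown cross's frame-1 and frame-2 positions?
4

The brown cross moved from (16, 15) to (12, 16), a distance of √(4² + 1²) ≈ 4.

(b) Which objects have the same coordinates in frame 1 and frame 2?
none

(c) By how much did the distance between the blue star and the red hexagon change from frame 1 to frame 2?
-6

Distance in frame 1: 10. Distance in frame 2: 4.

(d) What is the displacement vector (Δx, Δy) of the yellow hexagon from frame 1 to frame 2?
(0, -6)

The yellow hexagon was at (10, 17) in frame 1 and (10, 11) in frame 2.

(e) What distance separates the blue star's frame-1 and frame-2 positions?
4

The blue star moved from (10, 14) to (14, 15), a distance of √(4² + 1²) ≈ 4.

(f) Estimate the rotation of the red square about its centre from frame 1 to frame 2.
19° counter-clockwise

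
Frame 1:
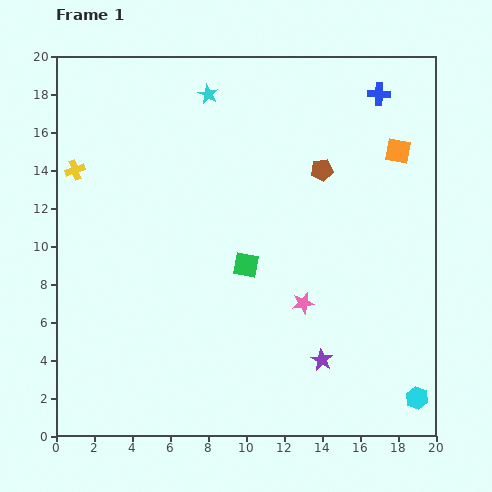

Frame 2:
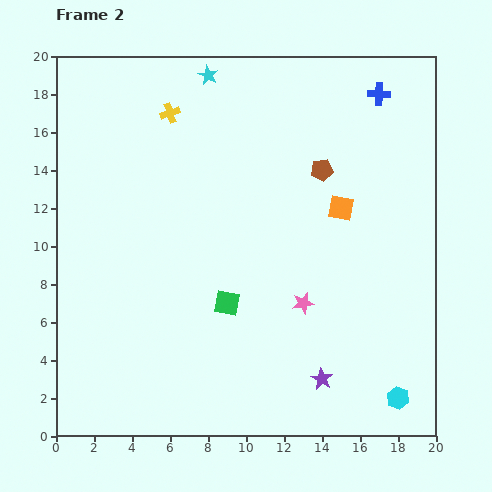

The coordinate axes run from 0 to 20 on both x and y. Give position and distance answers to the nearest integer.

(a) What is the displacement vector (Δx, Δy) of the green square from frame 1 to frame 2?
(-1, -2)

The green square was at (10, 9) in frame 1 and (9, 7) in frame 2.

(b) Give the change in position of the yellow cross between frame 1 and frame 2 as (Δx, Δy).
(5, 3)

The yellow cross was at (1, 14) in frame 1 and (6, 17) in frame 2.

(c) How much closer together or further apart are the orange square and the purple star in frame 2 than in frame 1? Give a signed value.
-3

Distance in frame 1: 12. Distance in frame 2: 9.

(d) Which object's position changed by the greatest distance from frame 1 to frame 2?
the yellow cross

(moved 6; next 4)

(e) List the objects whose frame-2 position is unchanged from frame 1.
the blue cross, the brown pentagon, the pink star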